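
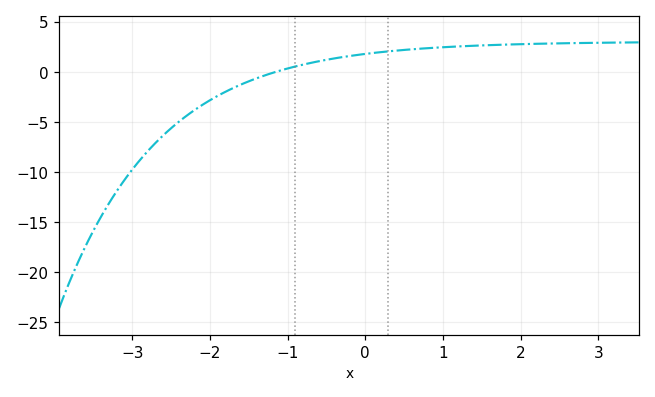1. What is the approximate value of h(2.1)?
3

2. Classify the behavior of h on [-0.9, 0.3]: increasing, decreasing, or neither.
increasing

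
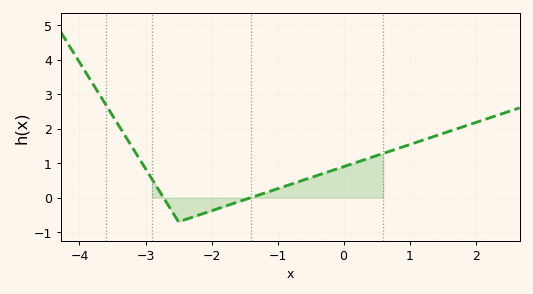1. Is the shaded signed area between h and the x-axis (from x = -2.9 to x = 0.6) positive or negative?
positive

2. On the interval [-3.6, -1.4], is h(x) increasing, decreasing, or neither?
neither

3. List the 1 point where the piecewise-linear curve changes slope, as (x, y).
(-2.5, -0.7)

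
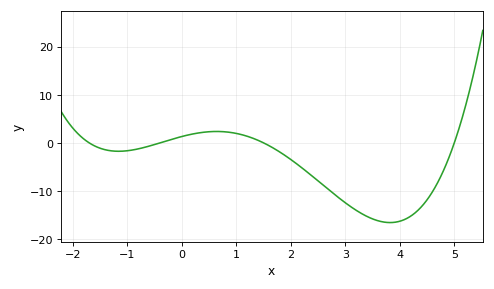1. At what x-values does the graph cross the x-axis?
-1.6, -0.4, 1.6, 5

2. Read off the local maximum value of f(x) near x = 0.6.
2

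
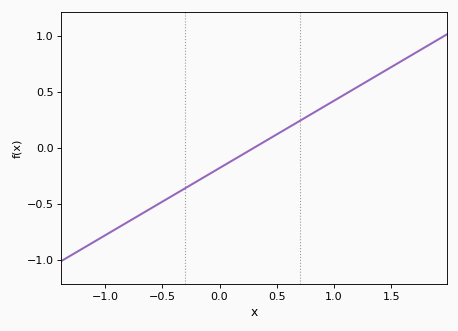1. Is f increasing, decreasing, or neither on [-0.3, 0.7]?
increasing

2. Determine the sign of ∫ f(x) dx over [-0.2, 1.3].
positive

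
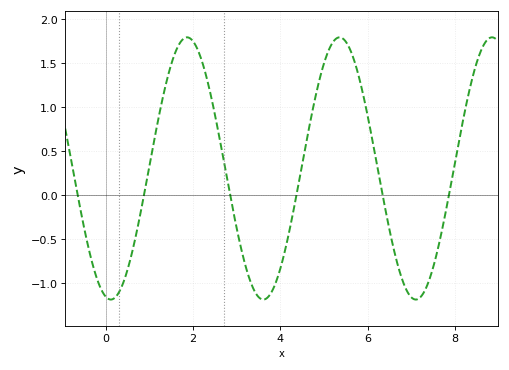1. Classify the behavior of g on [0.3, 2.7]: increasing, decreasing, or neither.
neither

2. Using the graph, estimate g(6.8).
-0.98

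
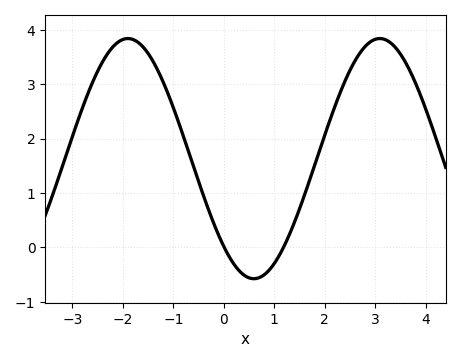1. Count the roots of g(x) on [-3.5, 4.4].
2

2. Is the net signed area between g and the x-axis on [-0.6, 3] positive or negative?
positive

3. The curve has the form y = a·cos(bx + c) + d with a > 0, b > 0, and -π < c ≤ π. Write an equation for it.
y = 2.21cos(1.3x + 2.4) + 1.63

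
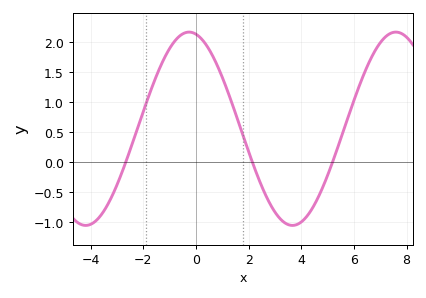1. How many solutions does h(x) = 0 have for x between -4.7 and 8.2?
3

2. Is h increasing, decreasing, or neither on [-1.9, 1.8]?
neither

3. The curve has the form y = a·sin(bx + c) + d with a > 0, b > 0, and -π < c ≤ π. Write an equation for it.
y = 1.61sin(0.8x + 1.78) + 0.56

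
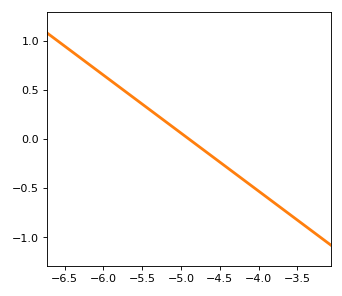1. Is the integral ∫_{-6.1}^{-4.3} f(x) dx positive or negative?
positive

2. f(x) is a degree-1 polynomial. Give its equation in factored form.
y = -0.59(x + 4.9)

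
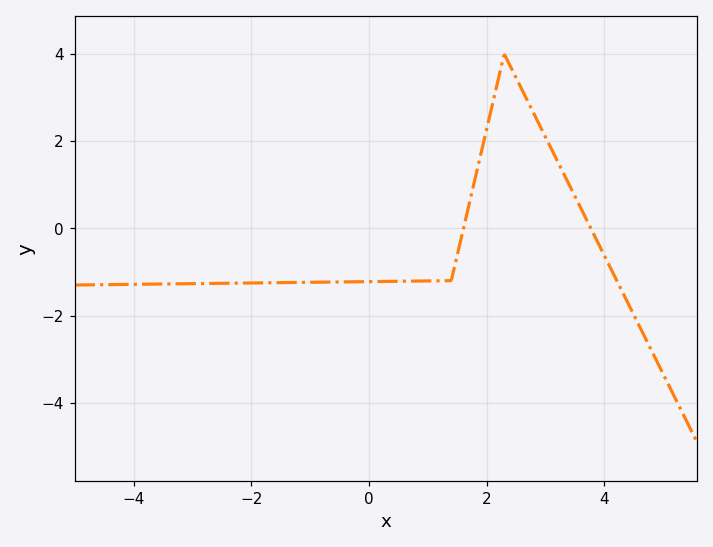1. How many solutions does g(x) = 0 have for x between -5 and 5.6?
2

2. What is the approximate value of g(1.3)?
-1.2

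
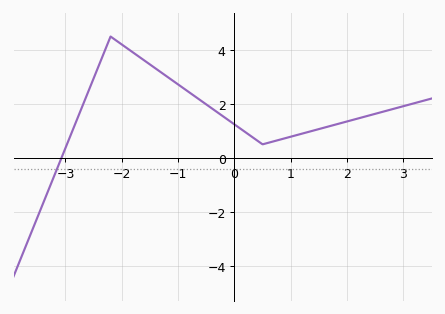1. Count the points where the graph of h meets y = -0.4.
1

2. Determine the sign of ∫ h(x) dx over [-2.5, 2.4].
positive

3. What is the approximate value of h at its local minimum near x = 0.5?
0.6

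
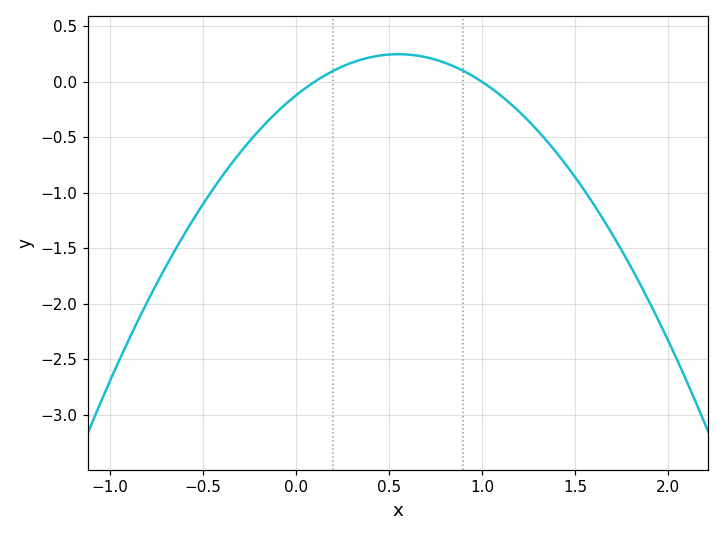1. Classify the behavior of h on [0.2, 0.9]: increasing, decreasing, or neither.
neither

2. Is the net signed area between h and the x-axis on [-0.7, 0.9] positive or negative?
negative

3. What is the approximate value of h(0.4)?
0.2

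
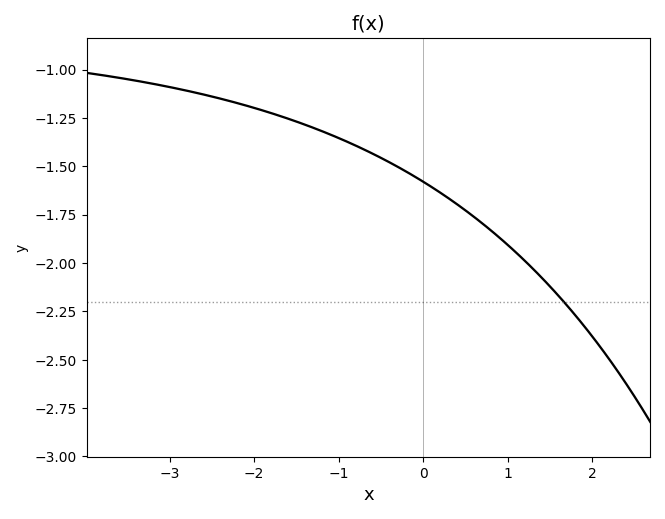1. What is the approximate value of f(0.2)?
-1.64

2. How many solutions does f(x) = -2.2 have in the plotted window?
1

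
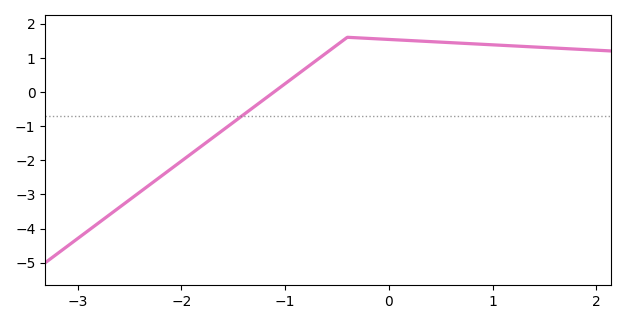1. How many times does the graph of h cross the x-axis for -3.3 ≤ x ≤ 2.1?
1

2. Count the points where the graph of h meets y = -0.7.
1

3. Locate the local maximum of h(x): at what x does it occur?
-0.4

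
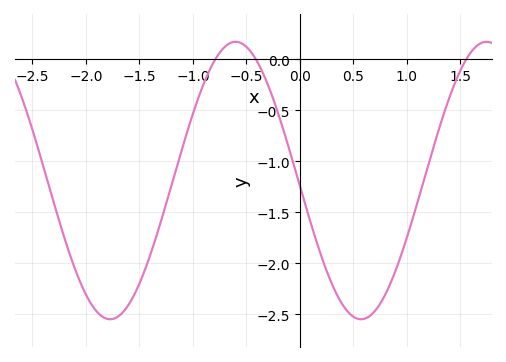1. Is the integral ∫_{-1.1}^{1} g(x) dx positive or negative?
negative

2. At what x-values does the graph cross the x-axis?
-0.8, -0.4, 1.6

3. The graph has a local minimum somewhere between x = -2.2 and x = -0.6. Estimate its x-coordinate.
-1.8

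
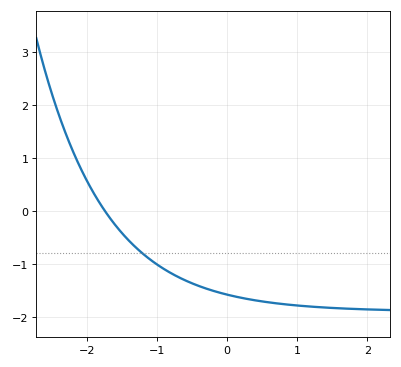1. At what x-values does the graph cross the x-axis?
-1.75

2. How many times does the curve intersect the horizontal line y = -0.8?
1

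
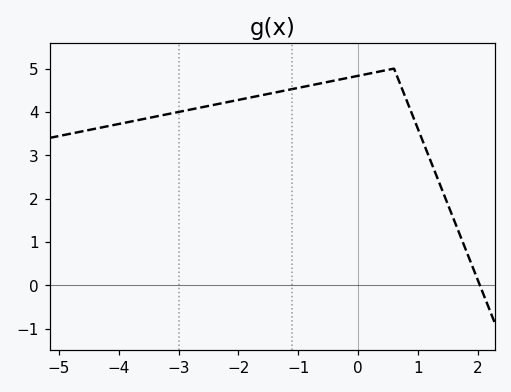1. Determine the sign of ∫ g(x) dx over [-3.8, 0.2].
positive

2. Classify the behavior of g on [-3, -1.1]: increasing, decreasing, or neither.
increasing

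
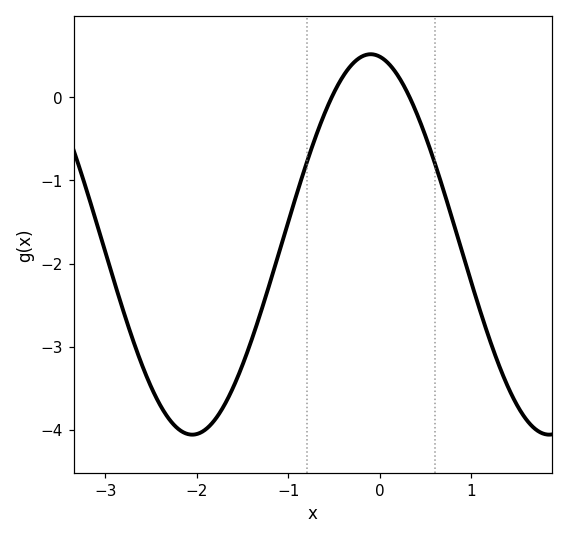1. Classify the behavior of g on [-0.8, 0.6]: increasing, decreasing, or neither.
neither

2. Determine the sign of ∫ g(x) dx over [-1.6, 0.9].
negative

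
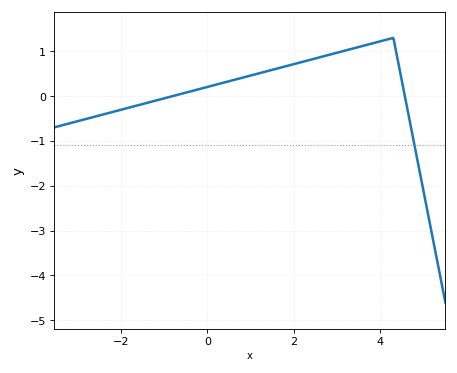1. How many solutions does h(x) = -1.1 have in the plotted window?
1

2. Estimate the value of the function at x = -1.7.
-0.2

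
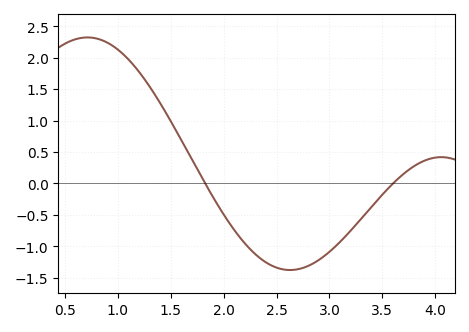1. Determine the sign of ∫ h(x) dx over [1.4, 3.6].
negative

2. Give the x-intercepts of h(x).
1.85, 3.6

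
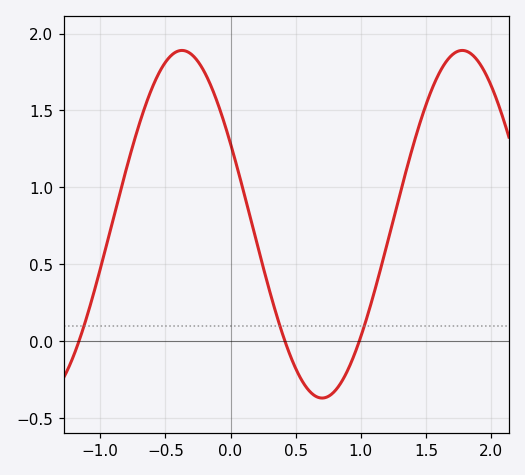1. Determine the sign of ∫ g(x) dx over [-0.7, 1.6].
positive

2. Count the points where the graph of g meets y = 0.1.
3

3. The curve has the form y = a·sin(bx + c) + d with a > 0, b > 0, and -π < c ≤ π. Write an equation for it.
y = 1.13sin(2.92x + 2.66) + 0.76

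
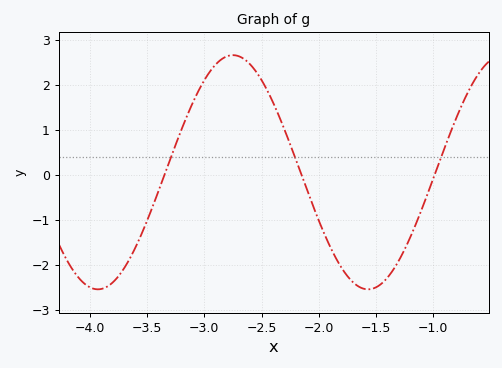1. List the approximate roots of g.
-3.35, -2.15, -0.987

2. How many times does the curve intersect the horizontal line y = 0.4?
3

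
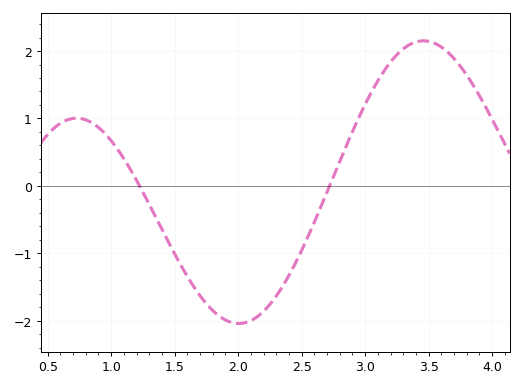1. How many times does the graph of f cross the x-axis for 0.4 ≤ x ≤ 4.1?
2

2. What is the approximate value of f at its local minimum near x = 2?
-2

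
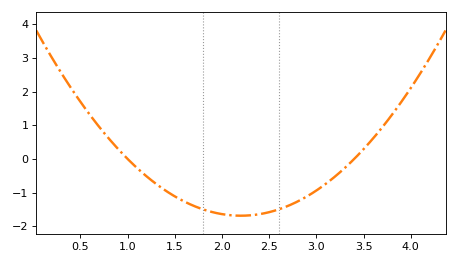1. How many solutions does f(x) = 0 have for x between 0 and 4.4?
2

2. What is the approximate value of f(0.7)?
0.948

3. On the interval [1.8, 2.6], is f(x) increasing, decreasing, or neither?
neither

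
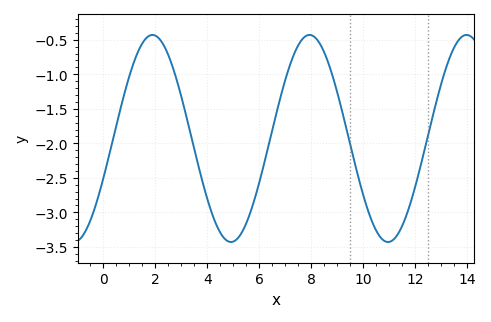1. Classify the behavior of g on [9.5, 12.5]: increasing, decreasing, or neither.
neither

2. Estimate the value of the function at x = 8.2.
-0.489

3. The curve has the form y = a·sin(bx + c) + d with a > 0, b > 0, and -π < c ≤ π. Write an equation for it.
y = 1.5sin(1.04x - 0.392) - 1.93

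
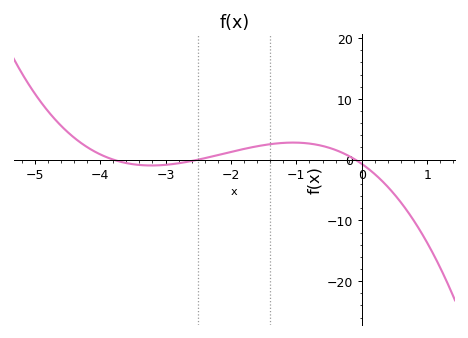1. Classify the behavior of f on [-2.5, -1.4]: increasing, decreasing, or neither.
increasing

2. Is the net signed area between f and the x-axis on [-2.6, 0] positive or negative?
positive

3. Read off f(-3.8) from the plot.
0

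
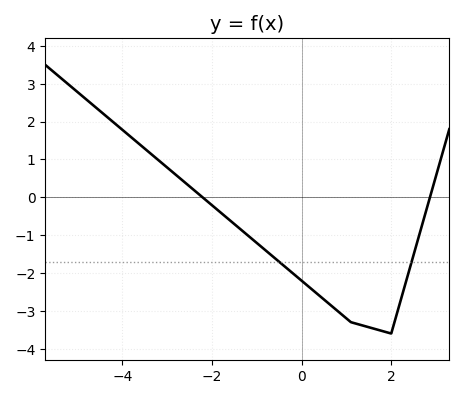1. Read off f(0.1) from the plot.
-2.3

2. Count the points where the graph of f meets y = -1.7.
2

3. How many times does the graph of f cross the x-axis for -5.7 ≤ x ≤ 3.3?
2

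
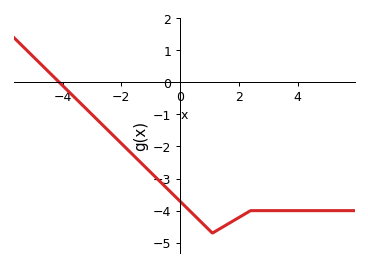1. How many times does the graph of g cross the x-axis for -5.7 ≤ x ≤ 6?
1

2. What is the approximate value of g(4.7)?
-4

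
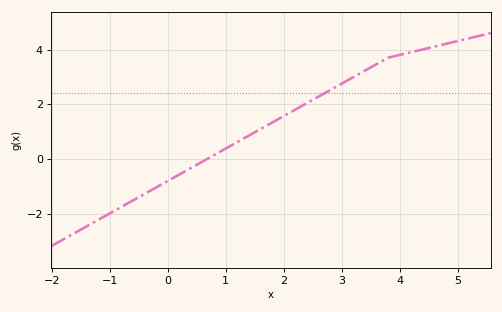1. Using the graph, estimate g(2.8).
2.51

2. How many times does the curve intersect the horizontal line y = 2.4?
1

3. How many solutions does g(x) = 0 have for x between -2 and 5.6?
1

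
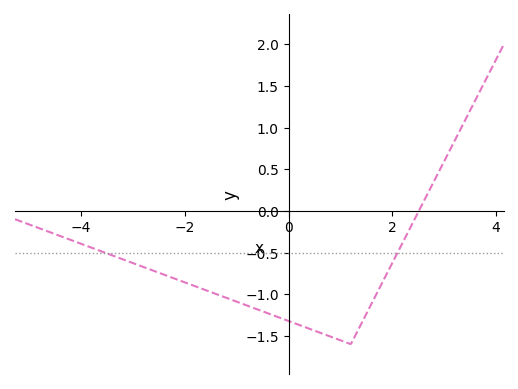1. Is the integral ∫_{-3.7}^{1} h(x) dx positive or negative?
negative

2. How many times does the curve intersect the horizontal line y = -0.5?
2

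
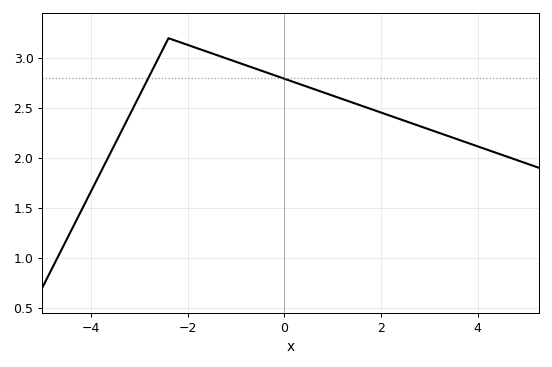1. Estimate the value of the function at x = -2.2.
3.15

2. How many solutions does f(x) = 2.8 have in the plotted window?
2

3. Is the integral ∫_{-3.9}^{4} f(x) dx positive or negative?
positive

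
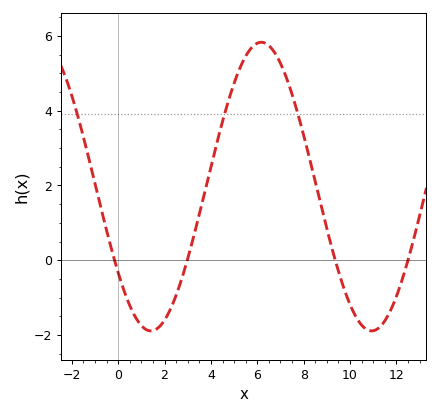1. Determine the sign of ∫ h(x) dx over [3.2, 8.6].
positive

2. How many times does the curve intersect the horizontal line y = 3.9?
3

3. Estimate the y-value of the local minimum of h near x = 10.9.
-1.89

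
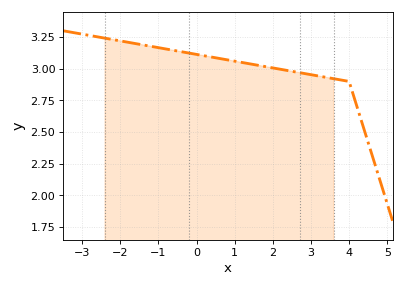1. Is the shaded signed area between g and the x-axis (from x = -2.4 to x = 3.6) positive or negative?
positive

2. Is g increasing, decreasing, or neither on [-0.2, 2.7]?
decreasing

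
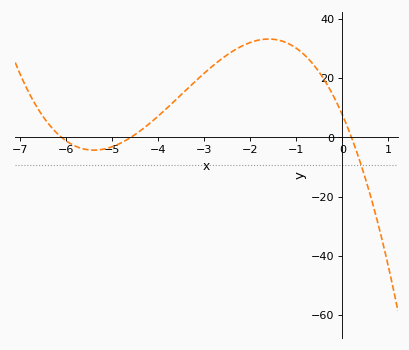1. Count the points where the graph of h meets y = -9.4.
1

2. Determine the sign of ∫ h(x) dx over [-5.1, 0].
positive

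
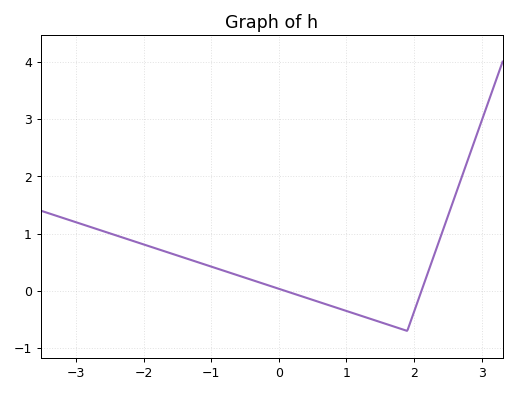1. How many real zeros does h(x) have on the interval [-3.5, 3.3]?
2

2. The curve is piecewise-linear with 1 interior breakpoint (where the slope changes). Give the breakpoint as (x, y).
(1.9, -0.7)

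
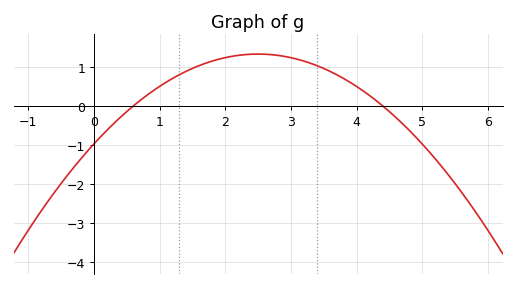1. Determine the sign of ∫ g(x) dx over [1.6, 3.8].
positive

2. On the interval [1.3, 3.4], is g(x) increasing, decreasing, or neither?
neither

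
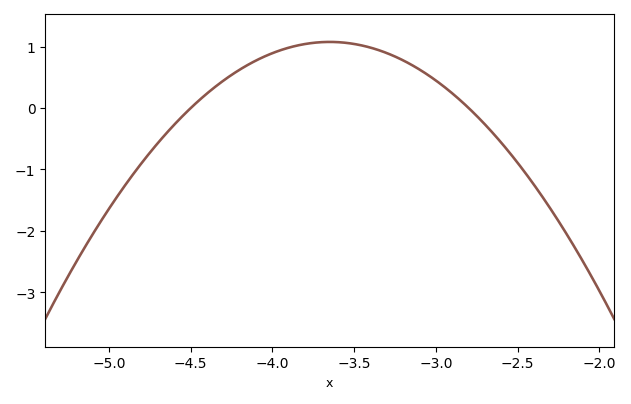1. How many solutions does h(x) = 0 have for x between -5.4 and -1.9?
2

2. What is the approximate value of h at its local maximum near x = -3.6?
1.08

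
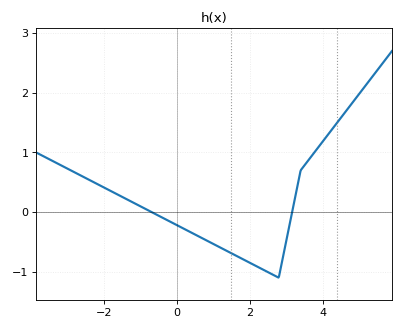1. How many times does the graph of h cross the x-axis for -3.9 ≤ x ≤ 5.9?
2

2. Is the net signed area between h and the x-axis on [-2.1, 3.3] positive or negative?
negative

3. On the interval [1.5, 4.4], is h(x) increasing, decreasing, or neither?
neither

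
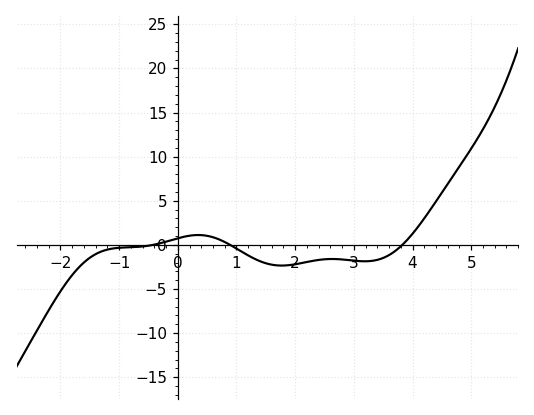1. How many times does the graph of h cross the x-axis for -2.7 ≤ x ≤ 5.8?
3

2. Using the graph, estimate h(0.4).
1.11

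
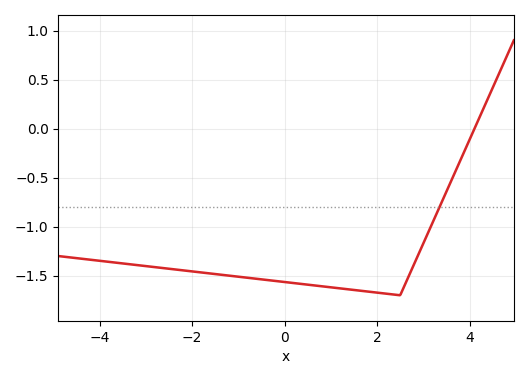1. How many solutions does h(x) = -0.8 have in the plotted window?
1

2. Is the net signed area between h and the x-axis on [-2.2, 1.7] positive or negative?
negative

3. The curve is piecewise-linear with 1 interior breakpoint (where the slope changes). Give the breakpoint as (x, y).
(2.5, -1.7)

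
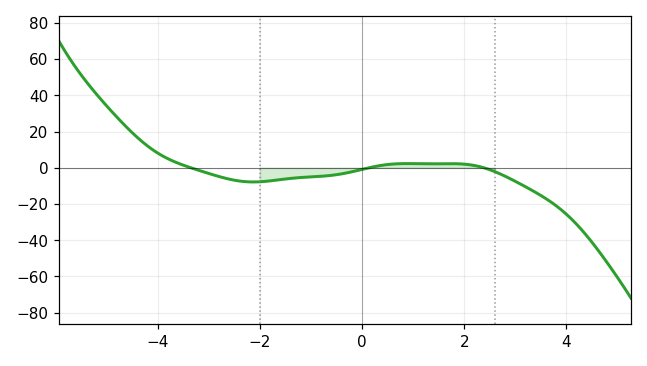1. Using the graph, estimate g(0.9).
2.32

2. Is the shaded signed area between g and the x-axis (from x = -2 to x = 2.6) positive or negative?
negative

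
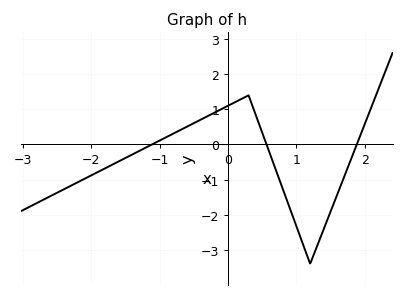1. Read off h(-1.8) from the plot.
-0.7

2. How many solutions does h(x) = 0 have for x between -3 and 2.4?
3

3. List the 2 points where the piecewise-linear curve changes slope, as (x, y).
(0.3, 1.4); (1.2, -3.4)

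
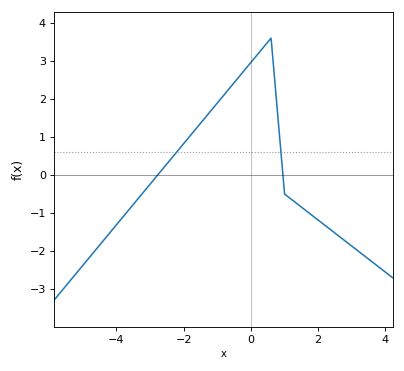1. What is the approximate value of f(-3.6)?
-0.883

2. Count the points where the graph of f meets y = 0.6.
2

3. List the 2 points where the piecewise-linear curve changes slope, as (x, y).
(0.6, 3.6); (1, -0.5)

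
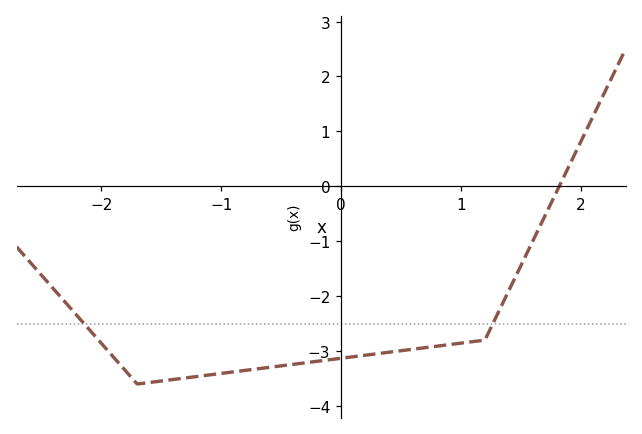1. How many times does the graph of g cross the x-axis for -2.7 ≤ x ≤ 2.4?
1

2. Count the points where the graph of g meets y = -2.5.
2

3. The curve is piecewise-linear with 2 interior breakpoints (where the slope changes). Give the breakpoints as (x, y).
(-1.7, -3.6); (1.2, -2.8)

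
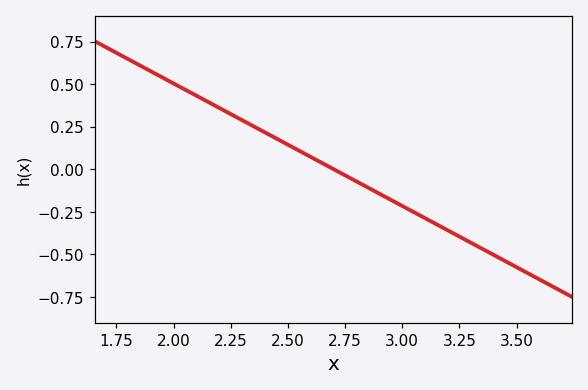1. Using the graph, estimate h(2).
0.5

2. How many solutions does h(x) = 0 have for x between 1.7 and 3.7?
1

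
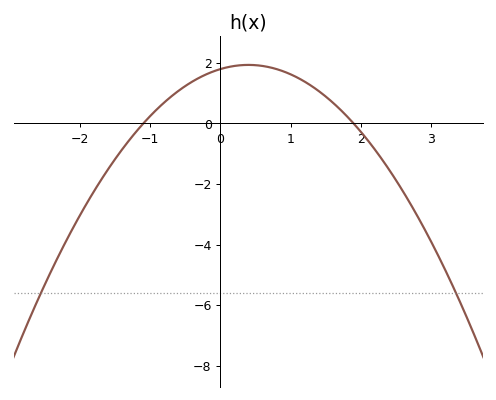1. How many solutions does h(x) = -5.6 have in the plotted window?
2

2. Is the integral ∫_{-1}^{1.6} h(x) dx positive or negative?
positive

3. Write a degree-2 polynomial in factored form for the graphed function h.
y = -0.86(x + 1.1)(x - 1.9)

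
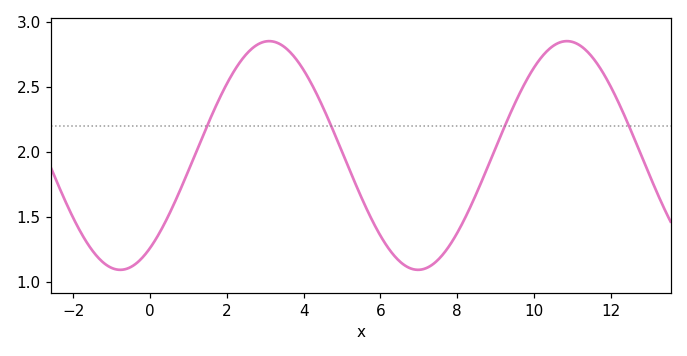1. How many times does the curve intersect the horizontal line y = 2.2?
4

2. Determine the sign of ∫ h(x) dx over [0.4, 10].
positive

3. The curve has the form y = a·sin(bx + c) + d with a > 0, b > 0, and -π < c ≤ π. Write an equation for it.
y = 0.88sin(0.81x - 0.942) + 1.97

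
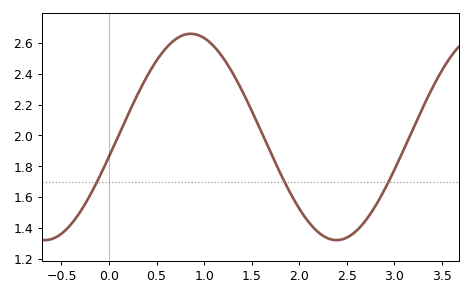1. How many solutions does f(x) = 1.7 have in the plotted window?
3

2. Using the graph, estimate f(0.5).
2.49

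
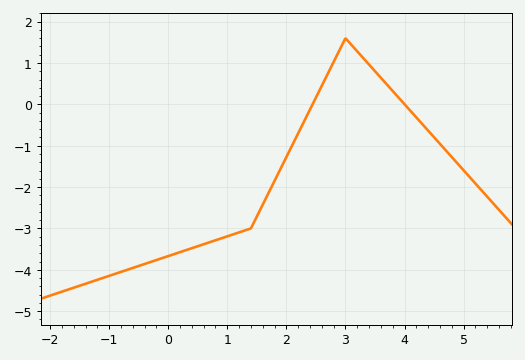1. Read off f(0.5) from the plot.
-3.4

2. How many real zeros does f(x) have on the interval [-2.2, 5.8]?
2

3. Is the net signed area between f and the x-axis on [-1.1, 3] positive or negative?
negative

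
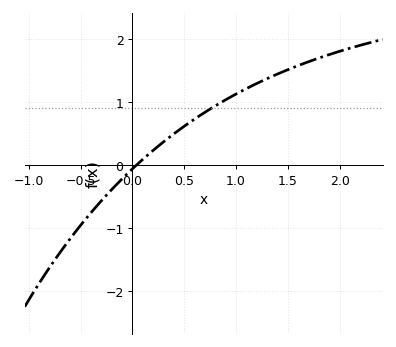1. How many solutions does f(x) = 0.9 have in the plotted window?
1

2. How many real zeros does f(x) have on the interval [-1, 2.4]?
1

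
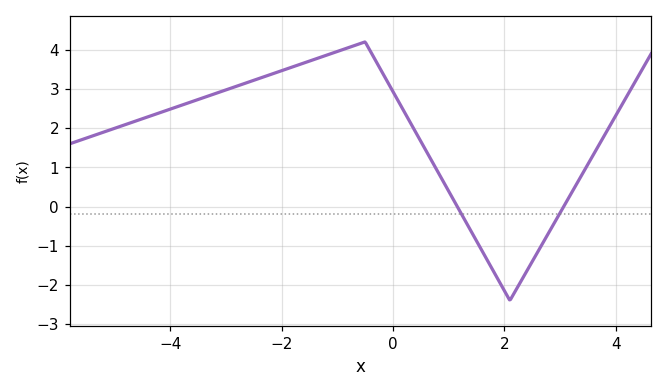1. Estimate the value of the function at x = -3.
3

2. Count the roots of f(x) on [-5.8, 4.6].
2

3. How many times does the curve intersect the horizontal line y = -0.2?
2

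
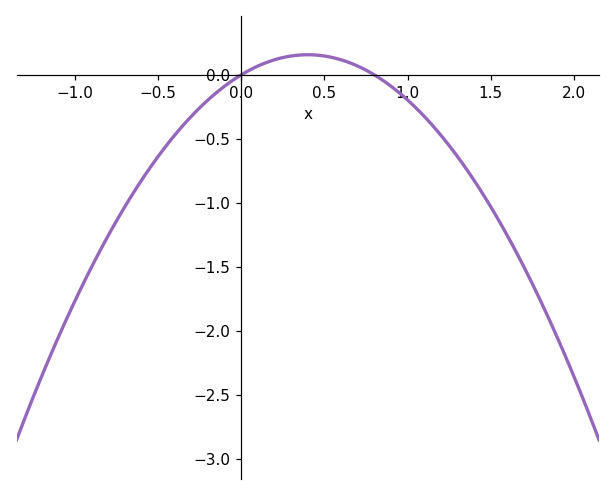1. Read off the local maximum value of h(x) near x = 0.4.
0.15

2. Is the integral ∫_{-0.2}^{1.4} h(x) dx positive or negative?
negative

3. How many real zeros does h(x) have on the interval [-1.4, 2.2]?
2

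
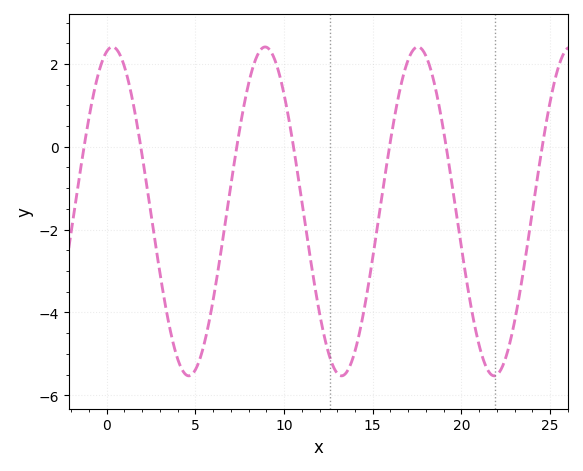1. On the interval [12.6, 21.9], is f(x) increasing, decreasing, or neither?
neither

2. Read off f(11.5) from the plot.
-2.74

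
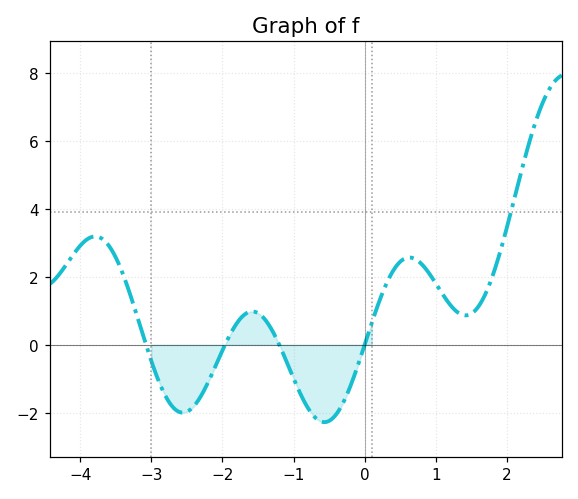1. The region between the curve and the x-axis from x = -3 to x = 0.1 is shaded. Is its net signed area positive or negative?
negative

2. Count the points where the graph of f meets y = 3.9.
1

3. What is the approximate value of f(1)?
1.81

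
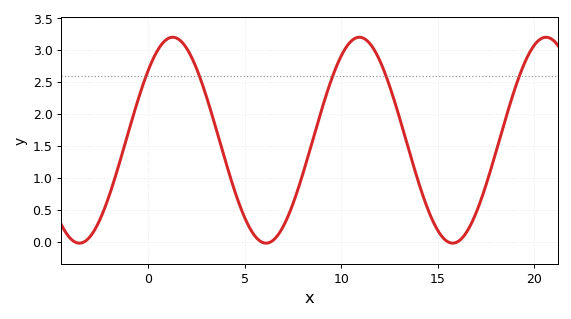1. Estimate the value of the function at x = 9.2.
2.25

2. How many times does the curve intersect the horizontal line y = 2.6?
5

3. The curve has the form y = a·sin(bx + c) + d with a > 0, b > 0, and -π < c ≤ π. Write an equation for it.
y = 1.61sin(0.65x + 0.74) + 1.59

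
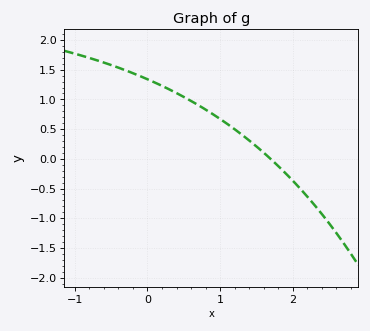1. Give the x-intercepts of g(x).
1.69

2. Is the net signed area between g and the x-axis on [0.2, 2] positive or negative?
positive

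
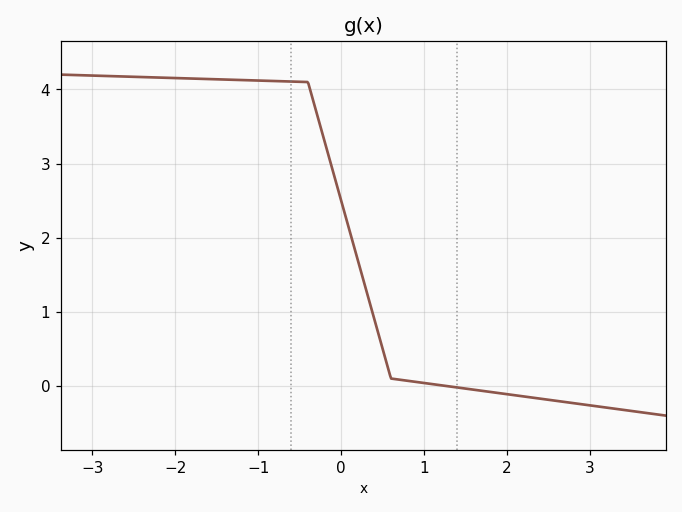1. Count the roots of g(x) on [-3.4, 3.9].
1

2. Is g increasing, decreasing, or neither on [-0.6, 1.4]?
decreasing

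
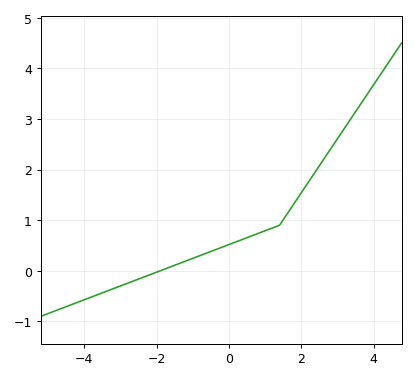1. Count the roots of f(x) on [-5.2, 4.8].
1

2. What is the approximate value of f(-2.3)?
-0.108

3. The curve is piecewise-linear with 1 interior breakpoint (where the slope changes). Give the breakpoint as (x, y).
(1.4, 0.9)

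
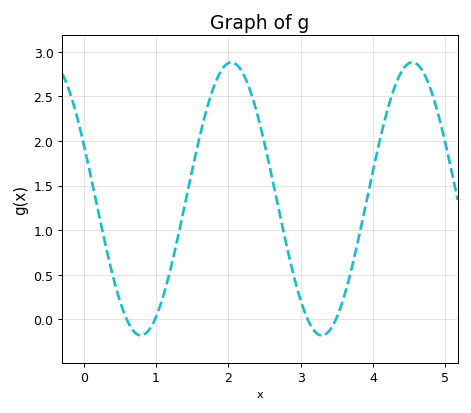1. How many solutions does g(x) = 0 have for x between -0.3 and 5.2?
4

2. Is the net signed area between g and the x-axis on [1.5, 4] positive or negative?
positive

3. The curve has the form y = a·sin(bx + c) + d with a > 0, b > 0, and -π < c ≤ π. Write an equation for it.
y = 1.53sin(2.5x + 2.7) + 1.35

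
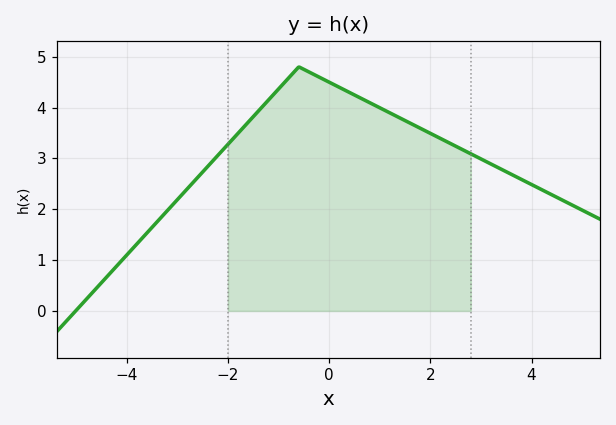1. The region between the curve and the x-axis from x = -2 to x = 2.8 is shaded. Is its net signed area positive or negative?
positive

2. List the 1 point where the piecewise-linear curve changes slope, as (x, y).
(-0.6, 4.8)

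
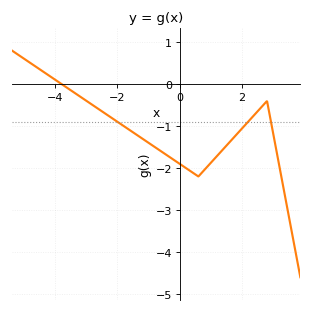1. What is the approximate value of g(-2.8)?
-0.493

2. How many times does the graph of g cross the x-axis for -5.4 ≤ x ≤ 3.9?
1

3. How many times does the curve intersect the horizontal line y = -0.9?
3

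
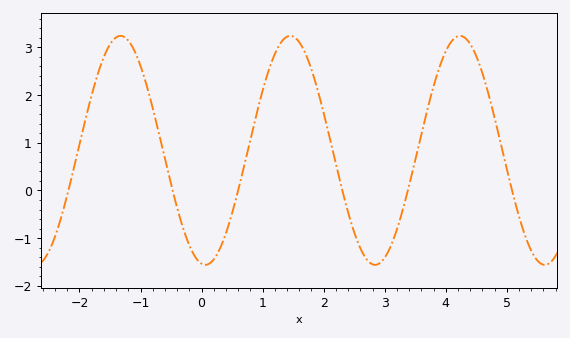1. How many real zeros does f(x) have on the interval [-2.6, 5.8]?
6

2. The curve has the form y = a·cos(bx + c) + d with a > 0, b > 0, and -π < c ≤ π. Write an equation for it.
y = 2.4cos(2.26x + 3) + 0.84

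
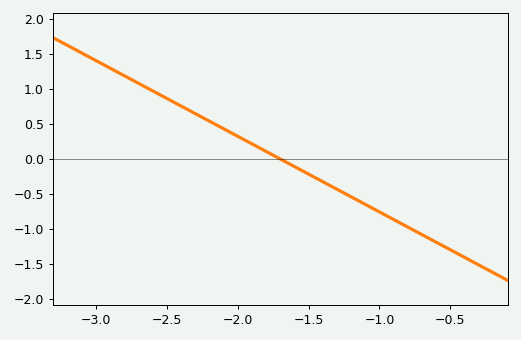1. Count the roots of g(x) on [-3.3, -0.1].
1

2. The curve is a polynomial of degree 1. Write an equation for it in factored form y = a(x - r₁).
y = -1.08(x + 1.7)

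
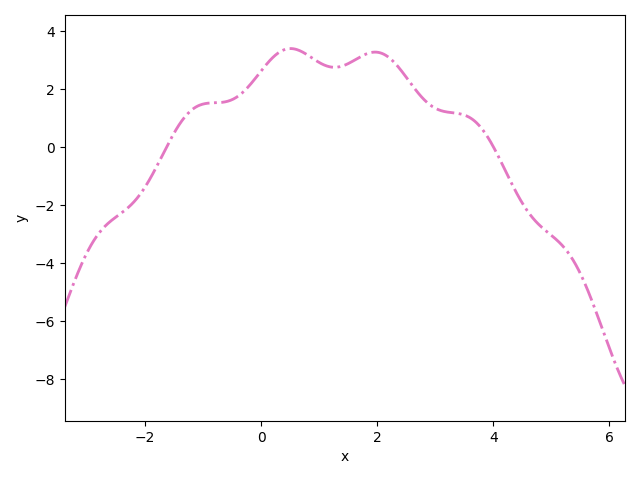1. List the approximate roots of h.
-1.63, 4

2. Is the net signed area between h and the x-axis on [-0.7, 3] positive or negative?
positive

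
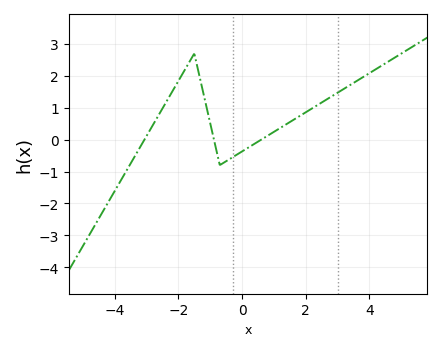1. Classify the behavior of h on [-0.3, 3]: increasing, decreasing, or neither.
increasing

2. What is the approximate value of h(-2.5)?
0.975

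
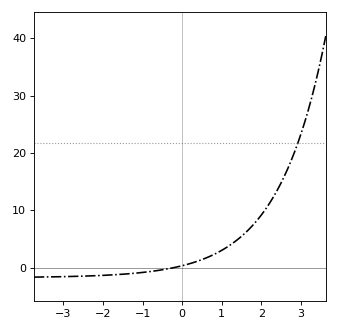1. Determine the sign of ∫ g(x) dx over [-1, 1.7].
positive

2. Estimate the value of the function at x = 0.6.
1.67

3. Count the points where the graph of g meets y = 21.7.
1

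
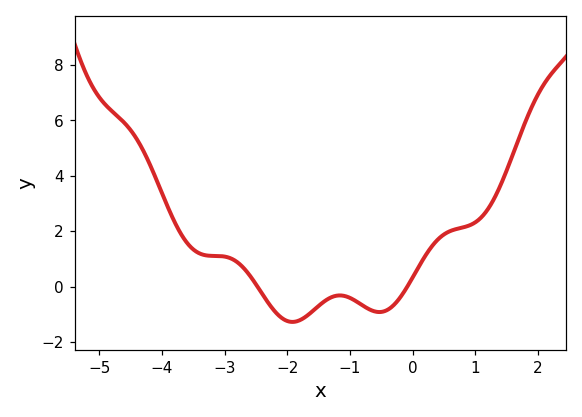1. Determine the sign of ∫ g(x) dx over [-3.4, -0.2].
negative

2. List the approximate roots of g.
-2.4, 0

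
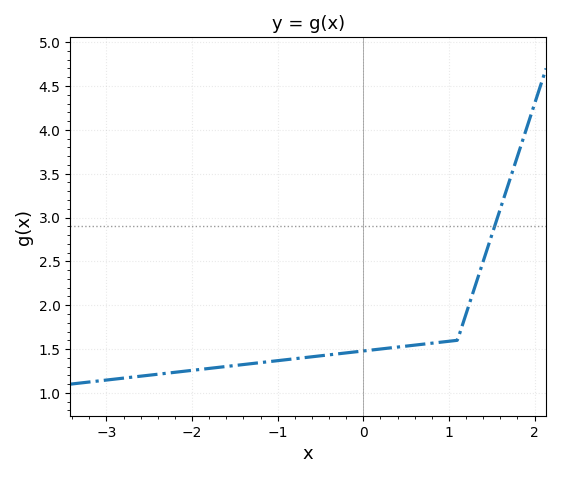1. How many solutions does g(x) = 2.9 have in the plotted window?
1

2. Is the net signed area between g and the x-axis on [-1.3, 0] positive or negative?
positive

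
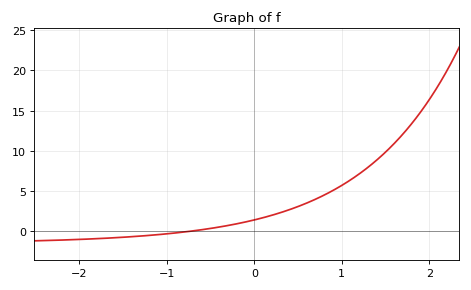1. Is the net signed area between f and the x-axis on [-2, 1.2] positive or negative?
positive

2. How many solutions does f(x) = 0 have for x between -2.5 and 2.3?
1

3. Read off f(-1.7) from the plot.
-0.855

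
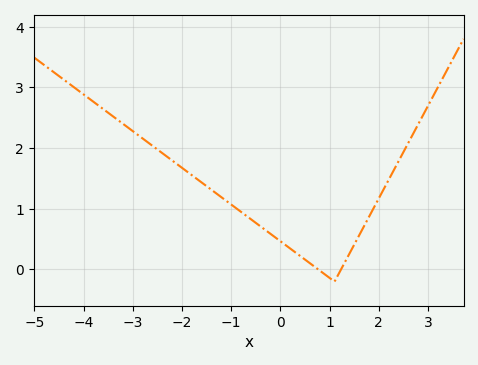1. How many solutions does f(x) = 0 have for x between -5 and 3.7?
2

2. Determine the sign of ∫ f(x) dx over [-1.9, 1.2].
positive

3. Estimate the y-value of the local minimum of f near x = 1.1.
-0.2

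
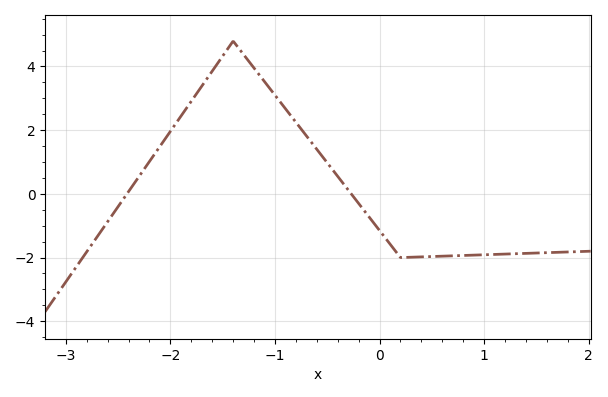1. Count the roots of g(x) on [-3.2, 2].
2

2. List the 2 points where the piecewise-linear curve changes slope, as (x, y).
(-1.4, 4.8); (0.2, -2)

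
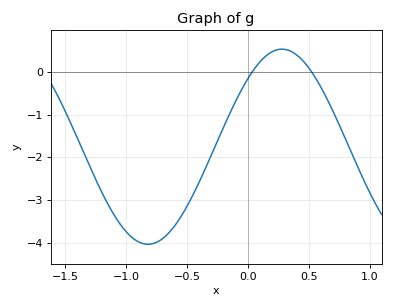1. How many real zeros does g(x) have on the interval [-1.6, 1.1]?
2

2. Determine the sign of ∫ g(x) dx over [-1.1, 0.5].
negative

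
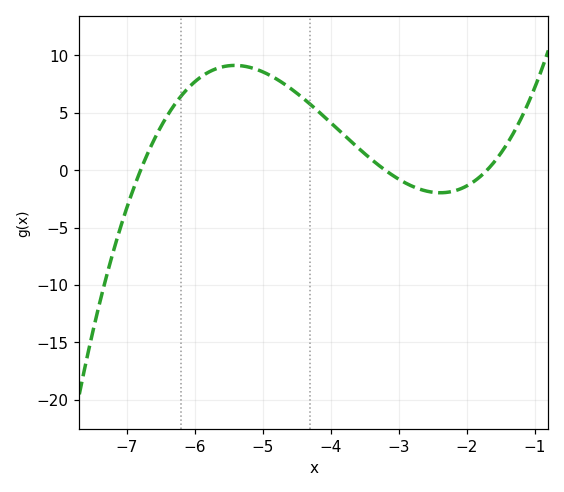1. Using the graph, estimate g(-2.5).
-2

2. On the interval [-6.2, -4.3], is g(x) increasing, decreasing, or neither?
neither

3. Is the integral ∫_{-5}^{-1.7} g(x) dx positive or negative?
positive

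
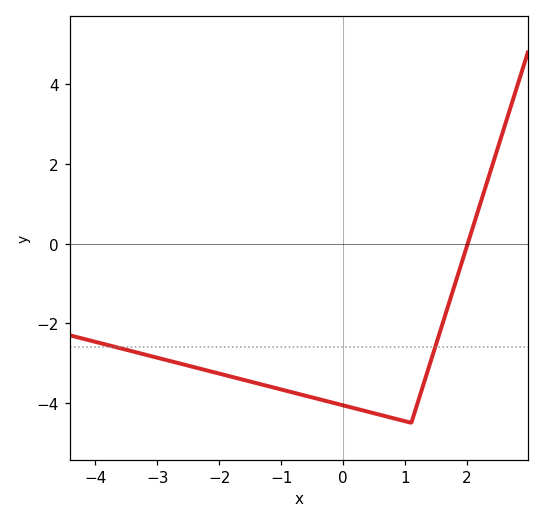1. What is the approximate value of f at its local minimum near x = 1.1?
-4.4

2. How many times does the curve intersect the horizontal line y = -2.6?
2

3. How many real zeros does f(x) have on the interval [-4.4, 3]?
1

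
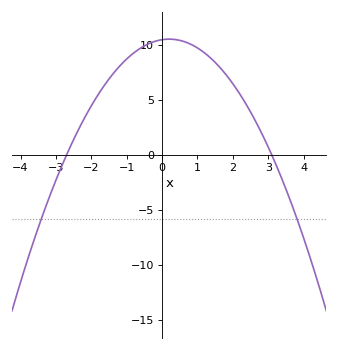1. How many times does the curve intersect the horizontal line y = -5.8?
2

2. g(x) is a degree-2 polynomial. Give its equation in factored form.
y = -1.25(x + 2.7)(x - 3.1)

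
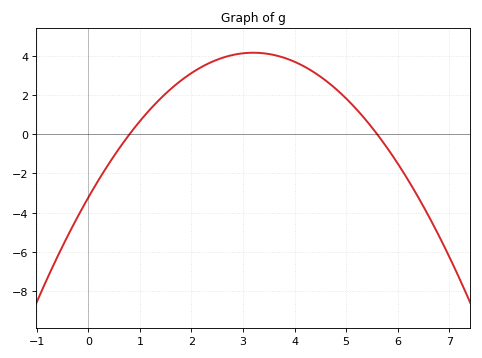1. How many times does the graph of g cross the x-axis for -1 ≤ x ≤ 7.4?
2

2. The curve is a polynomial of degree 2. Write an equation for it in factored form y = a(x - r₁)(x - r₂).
y = -0.72(x - 0.8)(x - 5.6)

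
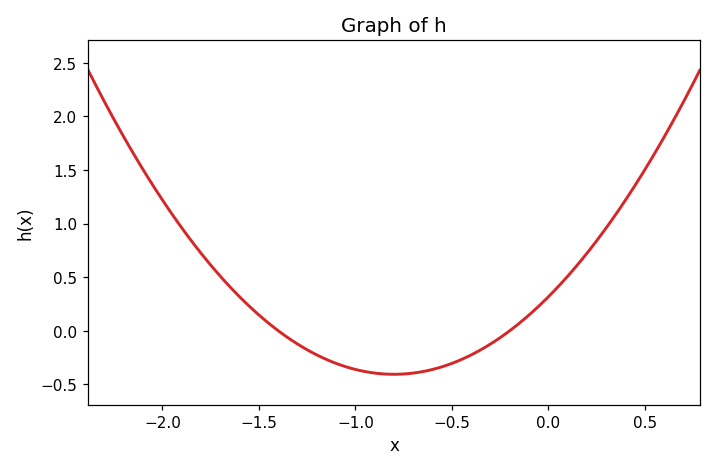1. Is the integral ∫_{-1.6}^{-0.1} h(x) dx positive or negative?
negative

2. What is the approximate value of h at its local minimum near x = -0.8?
-0.4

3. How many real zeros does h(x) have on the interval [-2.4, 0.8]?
2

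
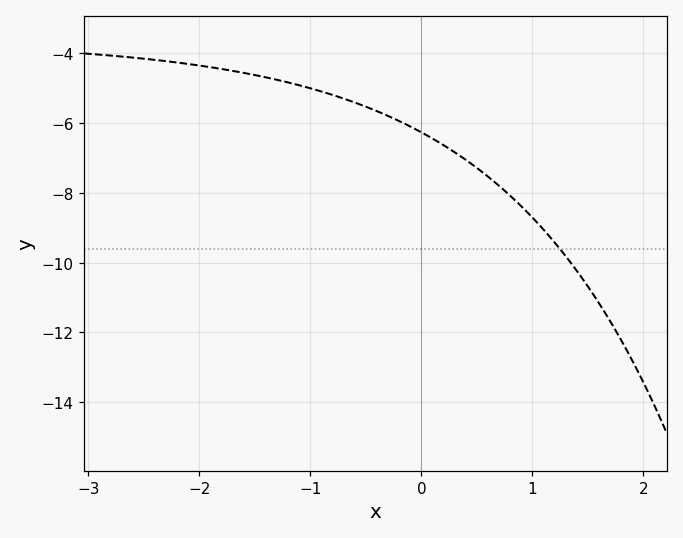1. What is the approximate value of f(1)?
-8.71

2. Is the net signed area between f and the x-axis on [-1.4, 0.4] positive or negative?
negative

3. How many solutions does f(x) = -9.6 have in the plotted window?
1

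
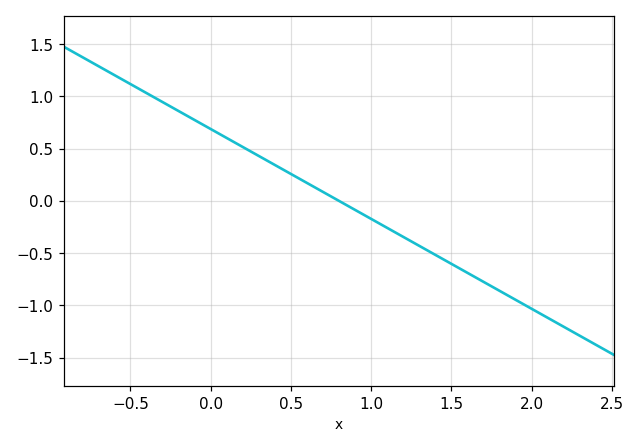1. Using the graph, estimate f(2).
-1.05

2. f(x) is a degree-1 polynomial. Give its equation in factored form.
y = -0.86(x - 0.8)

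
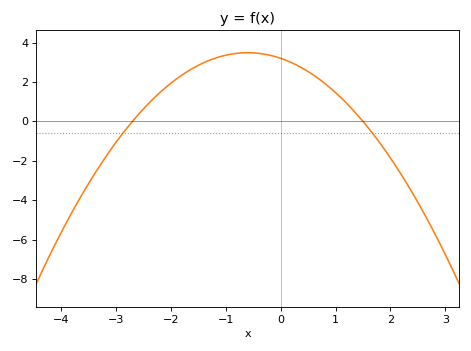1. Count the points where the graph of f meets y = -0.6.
2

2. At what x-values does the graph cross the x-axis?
-2.8, 1.6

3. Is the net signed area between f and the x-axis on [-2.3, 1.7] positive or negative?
positive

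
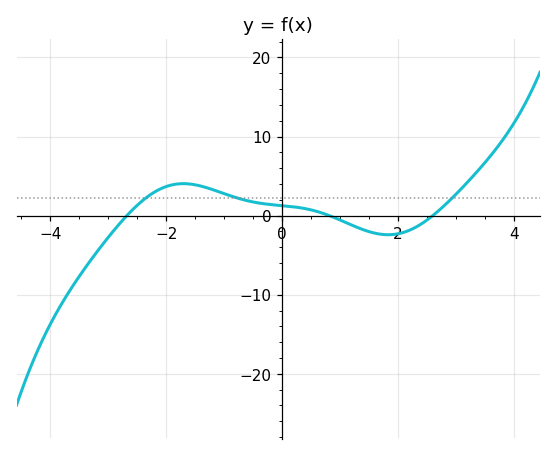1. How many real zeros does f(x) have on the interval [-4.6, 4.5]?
3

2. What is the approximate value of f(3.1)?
3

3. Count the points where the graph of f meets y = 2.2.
3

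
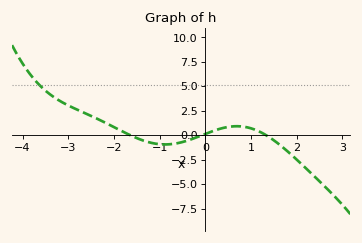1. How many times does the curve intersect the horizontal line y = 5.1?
1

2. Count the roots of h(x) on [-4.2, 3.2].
3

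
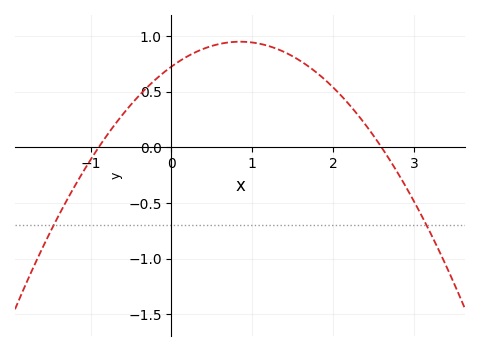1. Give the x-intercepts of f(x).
-0.9, 2.6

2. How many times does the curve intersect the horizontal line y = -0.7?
2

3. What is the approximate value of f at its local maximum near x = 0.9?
0.949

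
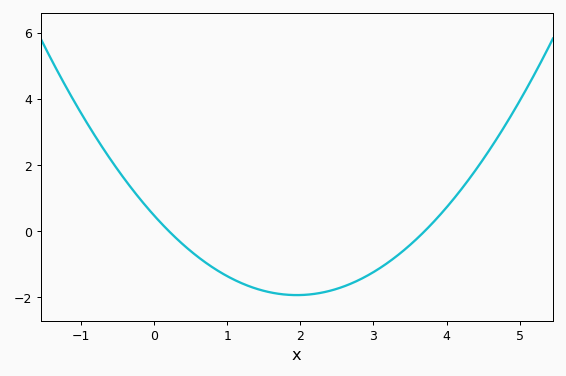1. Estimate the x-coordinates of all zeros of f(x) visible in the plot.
0.2, 3.7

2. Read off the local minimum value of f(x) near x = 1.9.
-2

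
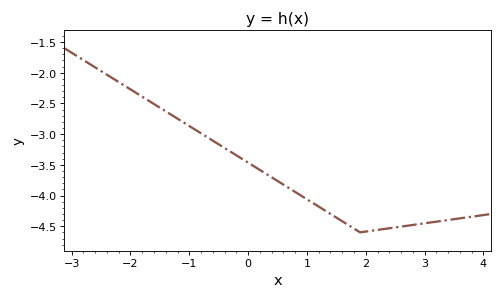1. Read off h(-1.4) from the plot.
-2.63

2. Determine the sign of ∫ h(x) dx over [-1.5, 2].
negative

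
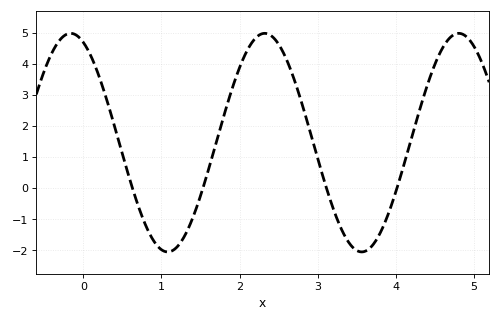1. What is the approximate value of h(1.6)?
0.577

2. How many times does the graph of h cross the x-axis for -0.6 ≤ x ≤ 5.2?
4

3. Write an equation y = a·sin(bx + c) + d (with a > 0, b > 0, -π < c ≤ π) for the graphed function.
y = 3.52sin(2.53x + 1.98) + 1.46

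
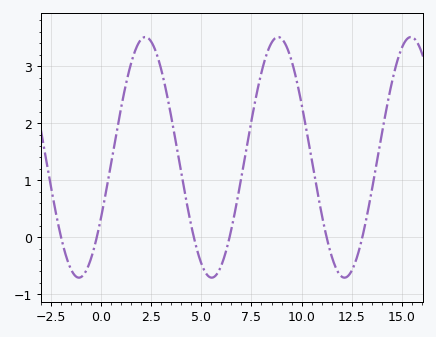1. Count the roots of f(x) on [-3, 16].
6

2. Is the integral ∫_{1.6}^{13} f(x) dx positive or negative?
positive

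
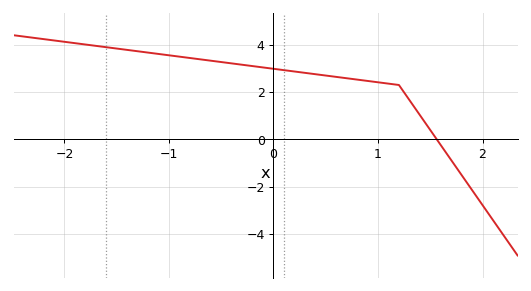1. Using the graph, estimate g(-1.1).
3.61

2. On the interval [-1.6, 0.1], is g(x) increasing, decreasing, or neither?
decreasing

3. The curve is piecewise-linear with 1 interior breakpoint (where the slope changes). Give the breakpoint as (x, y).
(1.2, 2.3)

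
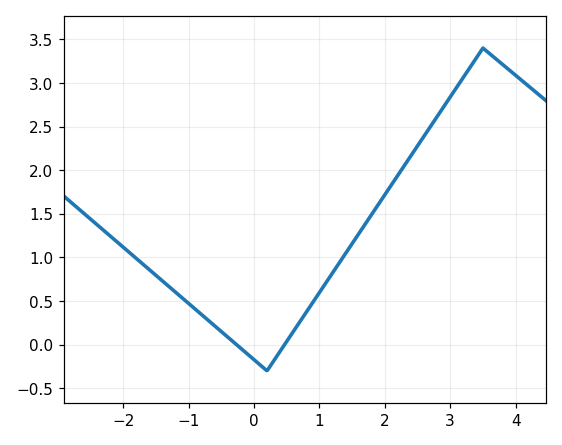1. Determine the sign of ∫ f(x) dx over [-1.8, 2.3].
positive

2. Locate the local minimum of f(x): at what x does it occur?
0.2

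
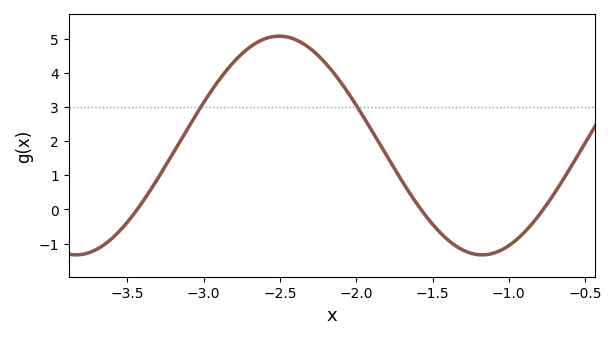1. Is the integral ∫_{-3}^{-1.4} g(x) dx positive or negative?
positive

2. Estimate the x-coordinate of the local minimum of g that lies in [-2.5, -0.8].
-1.15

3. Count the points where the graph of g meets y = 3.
2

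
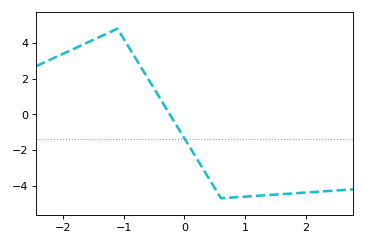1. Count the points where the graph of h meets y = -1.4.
1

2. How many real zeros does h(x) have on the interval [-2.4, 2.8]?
1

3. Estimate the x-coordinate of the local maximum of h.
-1.1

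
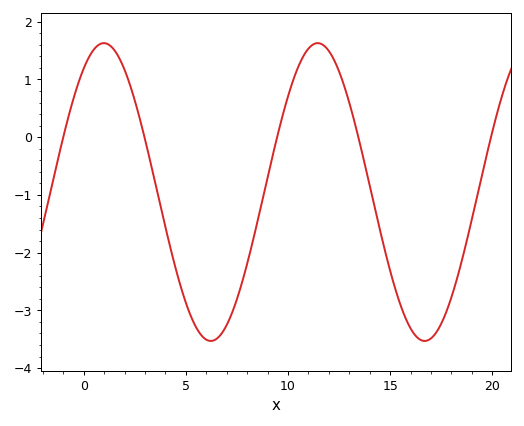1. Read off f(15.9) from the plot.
-3.2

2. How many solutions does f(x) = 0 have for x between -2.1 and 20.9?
5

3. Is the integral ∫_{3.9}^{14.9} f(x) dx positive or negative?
negative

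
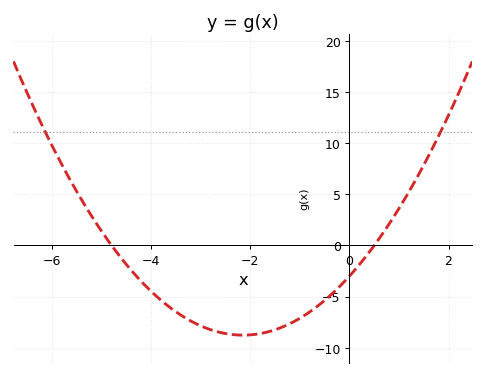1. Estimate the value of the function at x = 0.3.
-1.28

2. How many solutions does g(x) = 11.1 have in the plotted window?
2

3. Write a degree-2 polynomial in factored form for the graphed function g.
y = 1.25(x + 4.8)(x - 0.5)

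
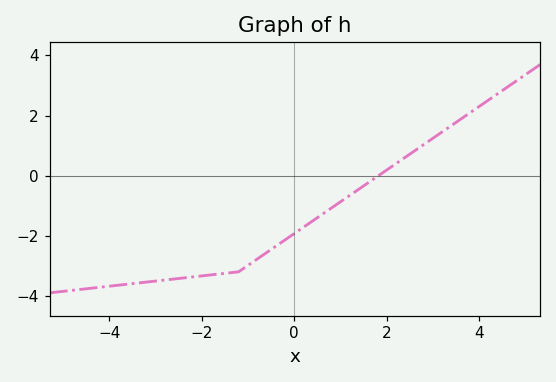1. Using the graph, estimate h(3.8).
2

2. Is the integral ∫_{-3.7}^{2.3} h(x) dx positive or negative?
negative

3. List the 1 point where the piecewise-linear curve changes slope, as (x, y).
(-1.2, -3.2)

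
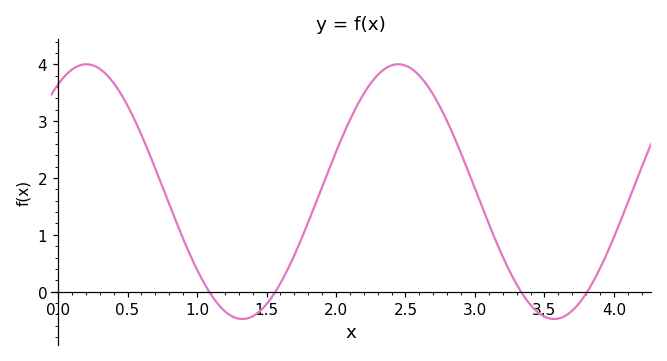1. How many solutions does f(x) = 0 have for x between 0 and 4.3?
4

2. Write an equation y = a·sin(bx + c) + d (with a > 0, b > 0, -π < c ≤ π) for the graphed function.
y = 2.24sin(2.8x + 1) + 1.76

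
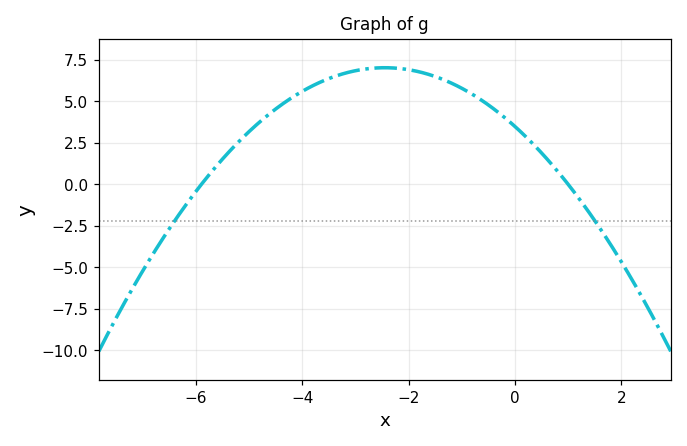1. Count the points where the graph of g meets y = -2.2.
2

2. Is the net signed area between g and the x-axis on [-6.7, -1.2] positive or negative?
positive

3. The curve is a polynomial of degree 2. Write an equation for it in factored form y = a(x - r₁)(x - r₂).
y = -0.59(x + 5.9)(x - 1)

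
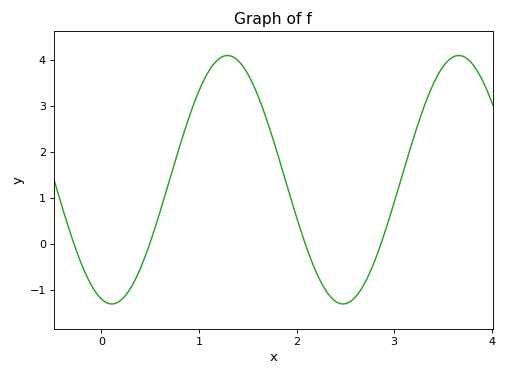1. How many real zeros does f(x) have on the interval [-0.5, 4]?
4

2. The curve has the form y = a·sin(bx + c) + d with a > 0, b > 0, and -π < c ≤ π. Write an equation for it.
y = 2.7sin(2.65x - 1.85) + 1.4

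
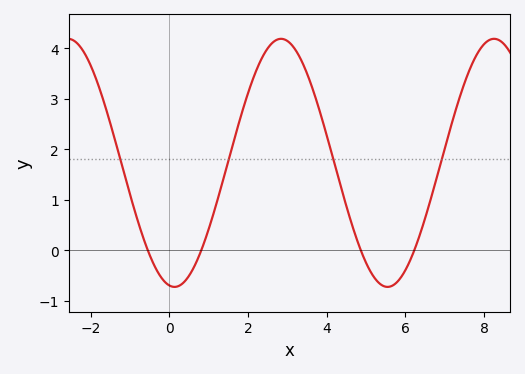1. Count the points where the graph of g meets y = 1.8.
4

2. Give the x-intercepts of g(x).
-0.6, 0.8, 4.8, 6.2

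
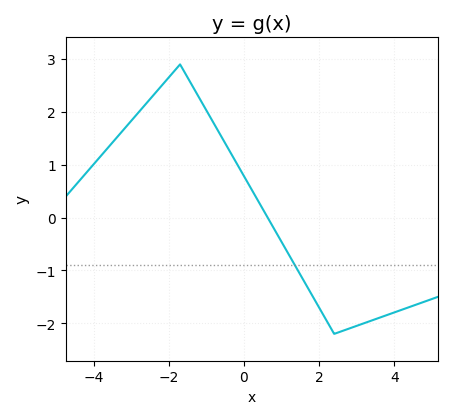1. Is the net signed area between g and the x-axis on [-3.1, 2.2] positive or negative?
positive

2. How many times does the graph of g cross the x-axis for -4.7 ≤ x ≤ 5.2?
1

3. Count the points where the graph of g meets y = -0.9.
1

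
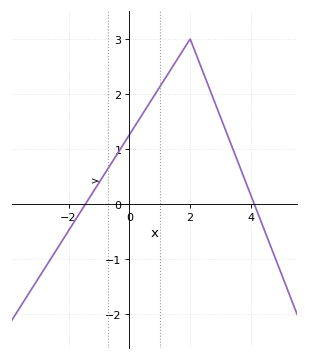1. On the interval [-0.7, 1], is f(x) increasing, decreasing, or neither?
increasing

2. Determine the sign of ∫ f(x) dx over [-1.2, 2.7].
positive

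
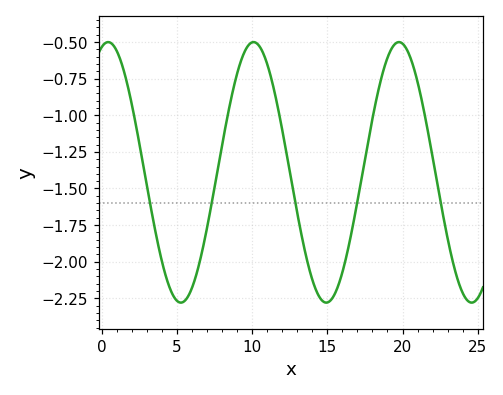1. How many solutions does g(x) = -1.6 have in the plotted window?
5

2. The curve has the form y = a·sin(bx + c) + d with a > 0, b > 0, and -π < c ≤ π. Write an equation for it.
y = 0.89sin(0.65x + 1.29) - 1.39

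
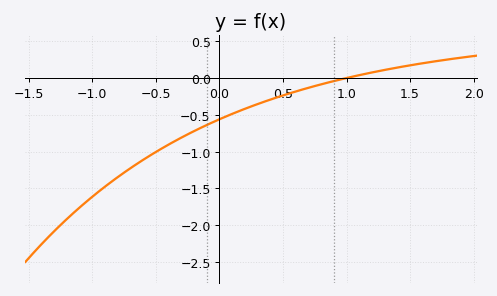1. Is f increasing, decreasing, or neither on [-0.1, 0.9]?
increasing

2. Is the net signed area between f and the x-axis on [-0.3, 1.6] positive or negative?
negative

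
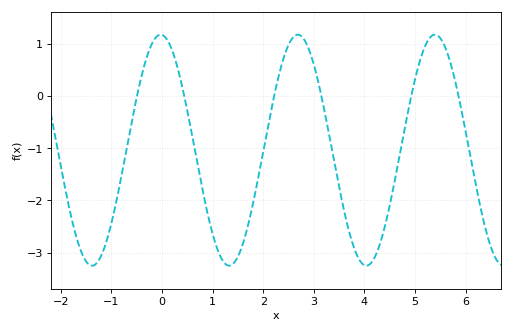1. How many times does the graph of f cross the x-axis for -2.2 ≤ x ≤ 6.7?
6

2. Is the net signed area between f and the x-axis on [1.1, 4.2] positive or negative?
negative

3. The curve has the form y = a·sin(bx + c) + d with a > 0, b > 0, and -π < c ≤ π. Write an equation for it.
y = 2.21sin(2.3x + 1.6) - 1.04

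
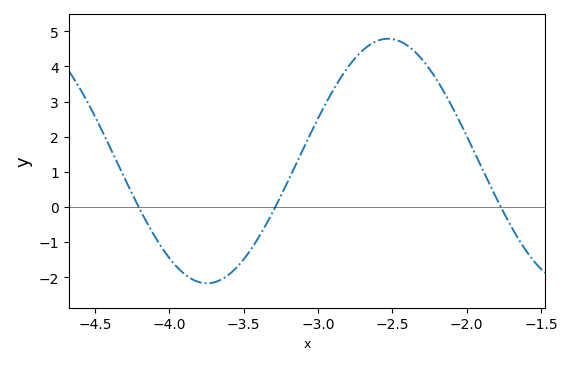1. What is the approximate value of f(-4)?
-1.45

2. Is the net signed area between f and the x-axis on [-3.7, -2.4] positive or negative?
positive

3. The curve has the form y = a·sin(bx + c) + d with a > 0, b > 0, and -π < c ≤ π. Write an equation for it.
y = 3.48sin(2.58x + 1.81) + 1.31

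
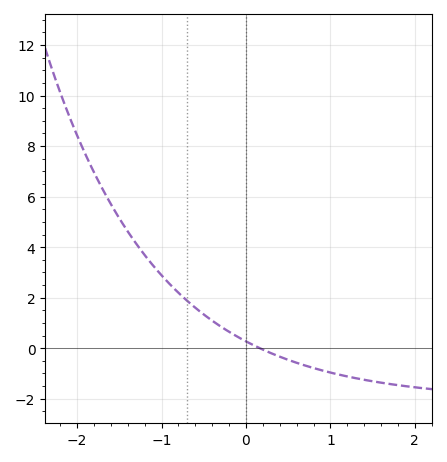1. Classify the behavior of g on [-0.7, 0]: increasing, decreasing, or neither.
decreasing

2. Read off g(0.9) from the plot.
-0.8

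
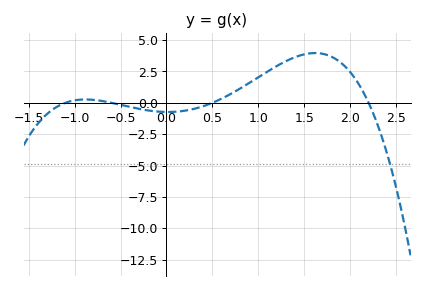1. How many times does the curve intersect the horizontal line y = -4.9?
1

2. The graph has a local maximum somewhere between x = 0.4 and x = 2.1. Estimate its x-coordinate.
1.6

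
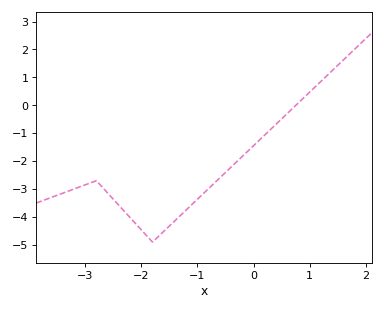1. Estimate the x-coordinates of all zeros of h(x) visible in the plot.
0.8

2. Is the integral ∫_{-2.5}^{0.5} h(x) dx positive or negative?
negative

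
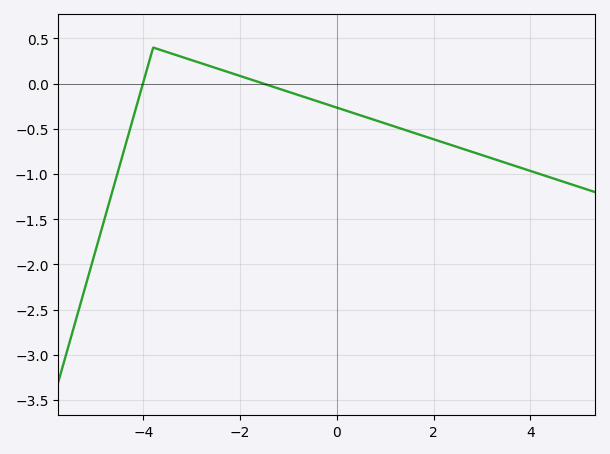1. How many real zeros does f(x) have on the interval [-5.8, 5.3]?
2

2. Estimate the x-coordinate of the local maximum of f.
-3.8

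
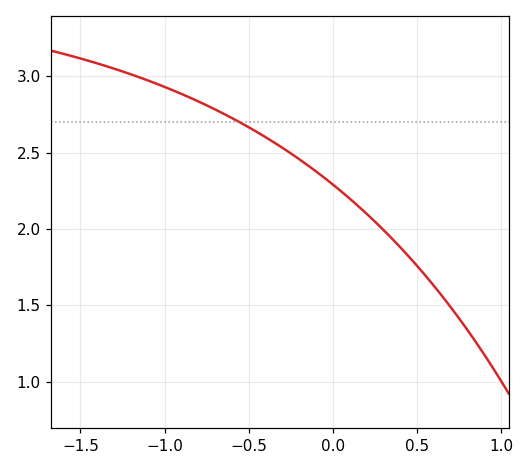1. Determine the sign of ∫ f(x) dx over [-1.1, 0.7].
positive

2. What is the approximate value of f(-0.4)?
2.6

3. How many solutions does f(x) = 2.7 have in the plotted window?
1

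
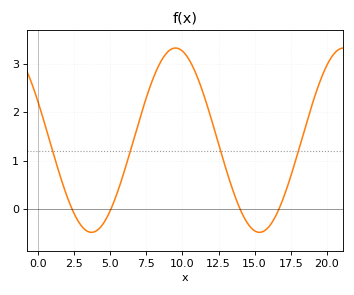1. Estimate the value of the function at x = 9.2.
3.29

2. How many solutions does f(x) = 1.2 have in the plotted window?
4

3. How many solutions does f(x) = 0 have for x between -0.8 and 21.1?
4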